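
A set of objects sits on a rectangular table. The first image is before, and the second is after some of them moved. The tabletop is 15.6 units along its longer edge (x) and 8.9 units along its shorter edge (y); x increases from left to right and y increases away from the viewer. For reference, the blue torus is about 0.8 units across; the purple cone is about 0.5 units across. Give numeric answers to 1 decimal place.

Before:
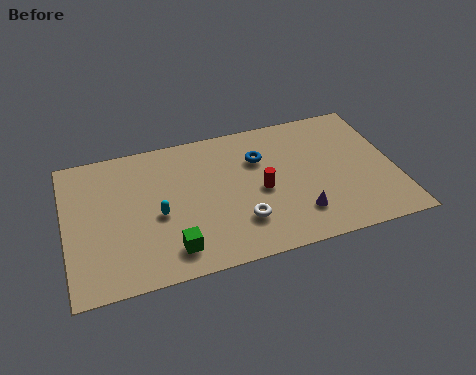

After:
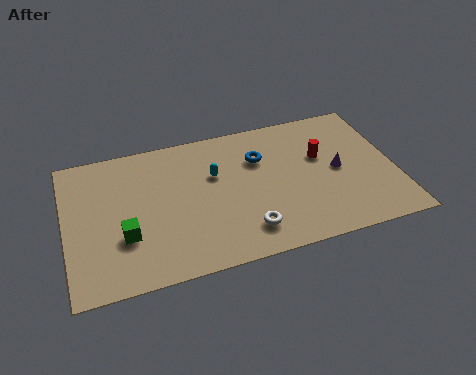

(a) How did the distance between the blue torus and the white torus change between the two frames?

+0.5

The distance was about 4.0 in the first image and 4.5 in the second, so they moved 0.5 units further apart.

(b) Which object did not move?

the blue torus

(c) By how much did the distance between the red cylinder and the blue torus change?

+0.9

Before: roughly 2.1 units apart; after: 3.0. That's 0.9 units further apart.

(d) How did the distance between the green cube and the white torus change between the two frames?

+2.3

Before: roughly 3.4 units apart; after: 5.7. That's 2.3 units further apart.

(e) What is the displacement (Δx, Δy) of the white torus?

(0.2, -0.6)

From the two frames, the white torus sits at roughly (8.1, 2.4) before and (8.3, 1.8) after.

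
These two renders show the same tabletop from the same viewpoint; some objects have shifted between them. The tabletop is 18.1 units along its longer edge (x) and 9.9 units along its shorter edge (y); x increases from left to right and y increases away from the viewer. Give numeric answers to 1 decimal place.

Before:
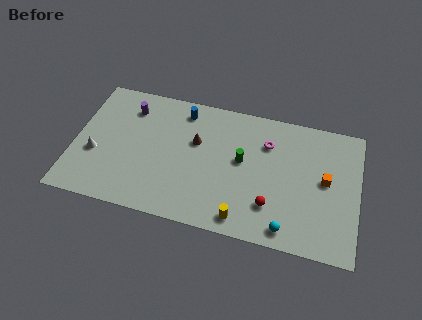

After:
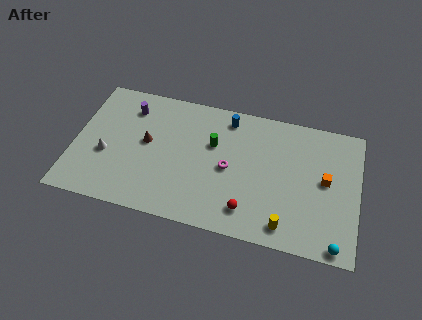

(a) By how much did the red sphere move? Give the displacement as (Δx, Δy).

(-1.4, -0.7)

The red sphere was at about (12.7, 2.6) and moved to about (11.3, 1.9).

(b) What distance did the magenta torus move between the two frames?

3.4

The magenta torus moved from about (12.2, 7.2) to (9.9, 4.7), a distance of √(2.3² + 2.5²) ≈ 3.4.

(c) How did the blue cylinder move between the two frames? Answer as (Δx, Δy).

(2.9, 0.1)

The blue cylinder was at about (6.7, 8.4) and moved to about (9.6, 8.5).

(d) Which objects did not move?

the purple cylinder and the orange cube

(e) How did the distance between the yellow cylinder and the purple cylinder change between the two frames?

+2.1

They were about 10.1 units apart before and 12.2 after — 2.1 units further apart.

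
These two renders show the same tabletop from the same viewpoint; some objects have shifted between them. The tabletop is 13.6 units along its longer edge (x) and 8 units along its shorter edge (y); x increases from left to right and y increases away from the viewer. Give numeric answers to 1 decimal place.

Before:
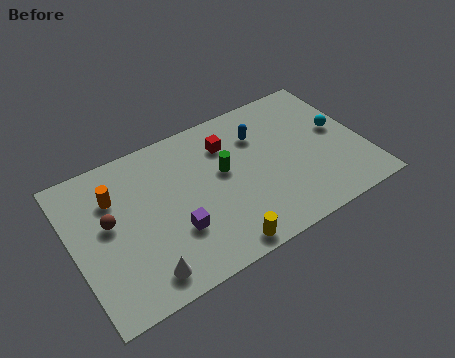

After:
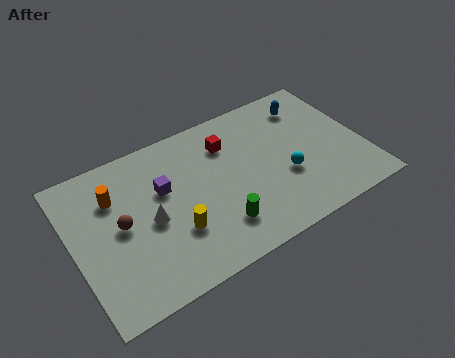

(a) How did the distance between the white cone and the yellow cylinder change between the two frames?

-2.0

The distance was about 3.5 in the first image and 1.5 in the second, so they moved 2.0 units closer together.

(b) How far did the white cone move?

2.6

From (2.8, 1.2) to (3.5, 3.7), the white cone covered √(0.7² + 2.5²) ≈ 2.6 units.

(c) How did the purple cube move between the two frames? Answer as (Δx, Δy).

(-0.2, 2.4)

From the two frames, the purple cube sits at roughly (4.5, 2.6) before and (4.3, 5.0) after.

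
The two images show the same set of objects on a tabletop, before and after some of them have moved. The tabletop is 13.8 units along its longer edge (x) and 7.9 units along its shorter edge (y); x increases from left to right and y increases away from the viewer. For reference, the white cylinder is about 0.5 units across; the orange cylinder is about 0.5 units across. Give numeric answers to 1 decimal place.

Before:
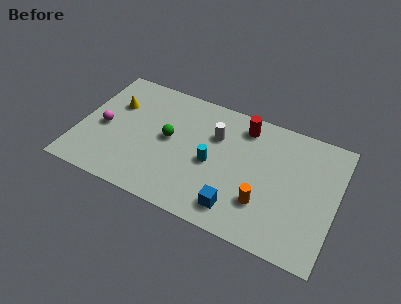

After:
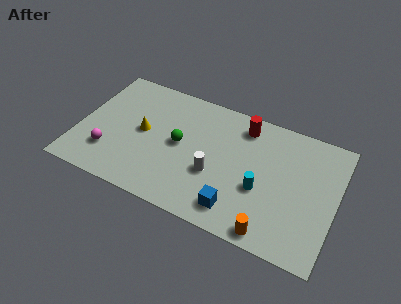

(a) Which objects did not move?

the blue cube and the red cylinder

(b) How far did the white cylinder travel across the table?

2.4

The white cylinder was near (7.2, 5.4) before and (7.4, 3.0) after, so it travelled √(0.2² + 2.4²) ≈ 2.4 units.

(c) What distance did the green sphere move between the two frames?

0.6

From (4.8, 4.2) to (5.4, 4.1), the green sphere covered √(0.6² + 0.1²) ≈ 0.6 units.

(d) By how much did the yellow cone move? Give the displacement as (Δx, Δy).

(1.7, -1.2)

The yellow cone started near (1.7, 5.3) and ended near (3.4, 4.1).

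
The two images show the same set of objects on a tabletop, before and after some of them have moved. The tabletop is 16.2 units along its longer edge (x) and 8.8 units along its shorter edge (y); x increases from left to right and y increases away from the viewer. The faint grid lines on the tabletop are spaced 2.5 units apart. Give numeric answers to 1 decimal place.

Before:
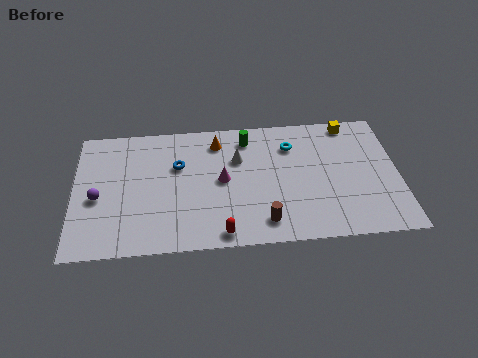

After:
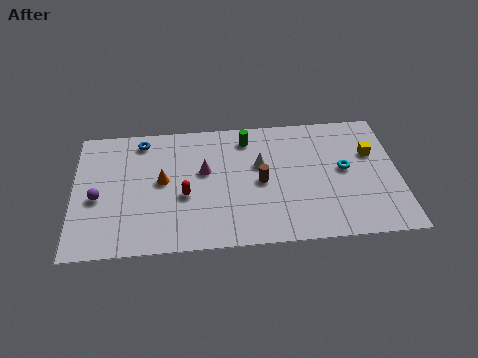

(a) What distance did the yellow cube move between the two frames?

2.4

The yellow cube was near (13.9, 7.9) before and (14.9, 5.7) after, so it travelled √(1.0² + 2.2²) ≈ 2.4 units.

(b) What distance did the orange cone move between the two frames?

3.8

The orange cone was near (7.2, 7.2) before and (4.4, 4.7) after, so it travelled √(2.8² + 2.5²) ≈ 3.8 units.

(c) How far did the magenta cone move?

1.1

The magenta cone moved from about (7.4, 4.5) to (6.5, 5.2), a distance of √(0.9² + 0.7²) ≈ 1.1.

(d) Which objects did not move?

the purple sphere and the green cylinder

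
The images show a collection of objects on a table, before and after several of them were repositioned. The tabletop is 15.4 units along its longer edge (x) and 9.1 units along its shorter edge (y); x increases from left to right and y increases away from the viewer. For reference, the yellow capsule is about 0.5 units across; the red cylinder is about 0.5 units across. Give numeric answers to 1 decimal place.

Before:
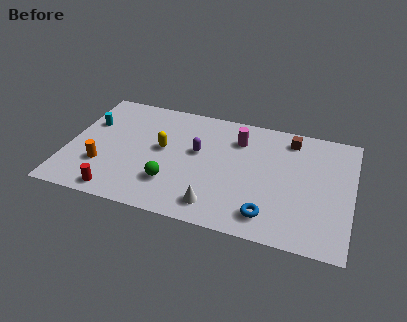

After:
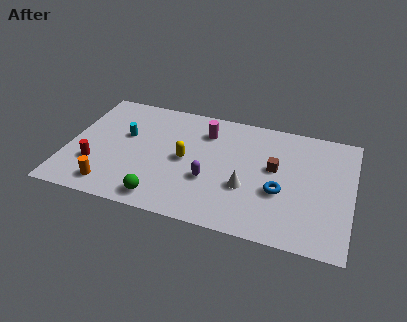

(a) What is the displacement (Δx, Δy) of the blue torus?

(0.5, 1.9)

The blue torus started near (11.1, 1.6) and ended near (11.6, 3.5).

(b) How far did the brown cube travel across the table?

2.6

The brown cube moved from about (11.9, 7.7) to (11.2, 5.2), a distance of √(0.7² + 2.5²) ≈ 2.6.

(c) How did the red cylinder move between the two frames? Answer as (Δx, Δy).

(-1.4, 1.8)

The red cylinder started near (3.0, 1.0) and ended near (1.6, 2.8).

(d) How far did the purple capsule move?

2.2

The purple capsule was near (7.0, 5.3) before and (7.8, 3.3) after, so it travelled √(0.8² + 2.0²) ≈ 2.2 units.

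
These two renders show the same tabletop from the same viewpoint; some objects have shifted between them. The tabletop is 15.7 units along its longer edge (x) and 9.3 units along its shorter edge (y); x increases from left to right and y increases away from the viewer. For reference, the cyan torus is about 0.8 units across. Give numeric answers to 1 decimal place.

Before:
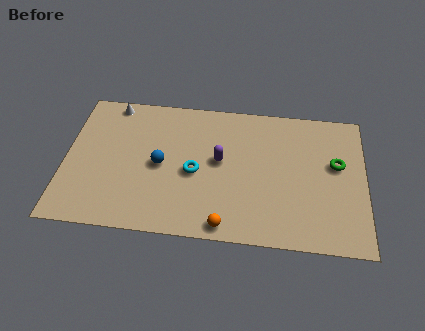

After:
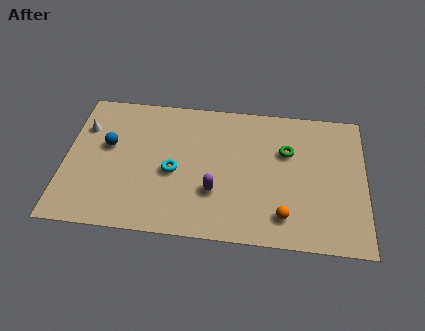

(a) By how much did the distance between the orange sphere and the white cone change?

+1.9

The distance was about 9.7 in the first image and 11.6 in the second, so they moved 1.9 units further apart.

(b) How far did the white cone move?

2.3

From (2.3, 8.4) to (0.9, 6.6), the white cone covered √(1.4² + 1.8²) ≈ 2.3 units.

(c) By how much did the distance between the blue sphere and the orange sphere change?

+5.0

They were about 5.0 units apart before and 10.0 after — 5.0 units further apart.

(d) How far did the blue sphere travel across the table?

3.0

From (5.0, 4.5) to (2.2, 5.5), the blue sphere covered √(2.8² + 1.0²) ≈ 3.0 units.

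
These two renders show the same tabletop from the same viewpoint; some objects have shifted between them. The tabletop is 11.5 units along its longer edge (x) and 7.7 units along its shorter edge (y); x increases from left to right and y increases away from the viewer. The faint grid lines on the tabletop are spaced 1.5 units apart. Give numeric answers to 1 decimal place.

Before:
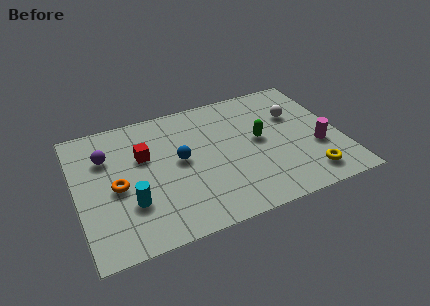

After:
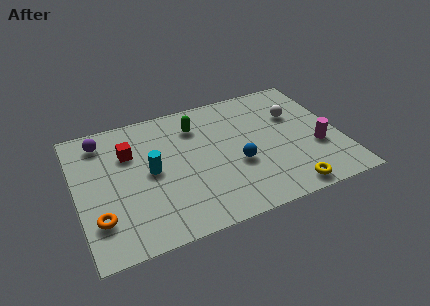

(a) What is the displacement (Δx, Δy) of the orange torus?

(-0.9, -1.5)

The orange torus was at about (1.7, 3.5) and moved to about (0.8, 2.0).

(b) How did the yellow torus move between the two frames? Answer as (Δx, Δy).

(-1.0, -0.5)

The yellow torus was at about (9.8, 1.3) and moved to about (8.8, 0.8).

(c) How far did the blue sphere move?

2.6

From (4.5, 4.1) to (6.9, 3.0), the blue sphere covered √(2.4² + 1.1²) ≈ 2.6 units.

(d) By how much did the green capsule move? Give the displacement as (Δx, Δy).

(-2.6, 1.8)

The green capsule started near (8.0, 4.1) and ended near (5.4, 5.9).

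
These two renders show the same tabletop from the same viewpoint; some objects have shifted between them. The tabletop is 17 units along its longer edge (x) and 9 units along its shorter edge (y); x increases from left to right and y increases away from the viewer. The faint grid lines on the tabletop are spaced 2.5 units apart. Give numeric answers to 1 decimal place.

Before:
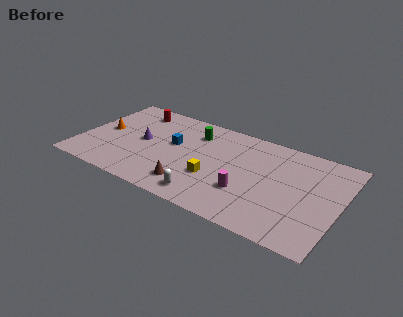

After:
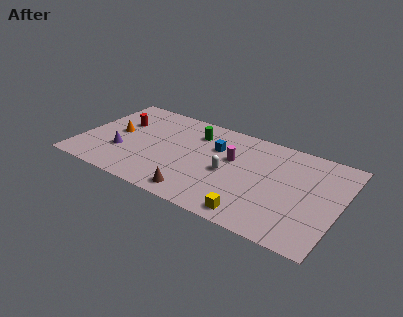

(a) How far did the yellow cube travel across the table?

3.6

The yellow cube moved from about (9.0, 3.2) to (11.9, 1.1), a distance of √(2.9² + 2.1²) ≈ 3.6.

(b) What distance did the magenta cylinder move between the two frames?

2.9

The magenta cylinder was near (11.2, 2.9) before and (9.9, 5.5) after, so it travelled √(1.3² + 2.6²) ≈ 2.9 units.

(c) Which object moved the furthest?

the yellow cube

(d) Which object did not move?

the green cylinder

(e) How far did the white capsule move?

3.0

The white capsule moved from about (8.8, 1.3) to (9.8, 4.1), a distance of √(1.0² + 2.8²) ≈ 3.0.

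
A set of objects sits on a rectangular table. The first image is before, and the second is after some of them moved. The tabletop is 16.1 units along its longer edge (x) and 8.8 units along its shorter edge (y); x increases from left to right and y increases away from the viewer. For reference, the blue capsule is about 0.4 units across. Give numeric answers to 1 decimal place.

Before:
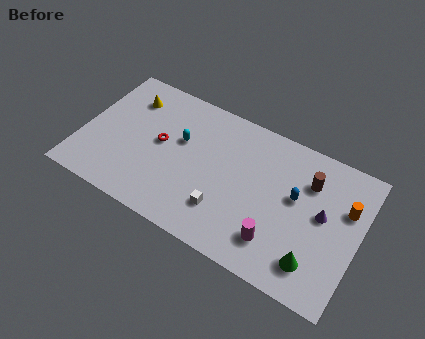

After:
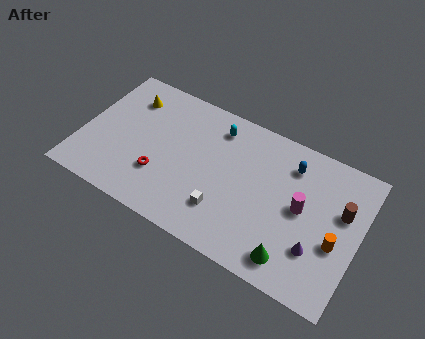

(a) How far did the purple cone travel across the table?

2.2

The purple cone moved from about (14.0, 4.8) to (13.9, 2.6), a distance of √(0.1² + 2.2²) ≈ 2.2.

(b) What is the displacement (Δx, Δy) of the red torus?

(0.3, -2.0)

From the two frames, the red torus sits at roughly (4.5, 4.7) before and (4.8, 2.7) after.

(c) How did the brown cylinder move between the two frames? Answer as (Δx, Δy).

(2.0, -0.9)

The brown cylinder was at about (13.0, 6.4) and moved to about (15.0, 5.5).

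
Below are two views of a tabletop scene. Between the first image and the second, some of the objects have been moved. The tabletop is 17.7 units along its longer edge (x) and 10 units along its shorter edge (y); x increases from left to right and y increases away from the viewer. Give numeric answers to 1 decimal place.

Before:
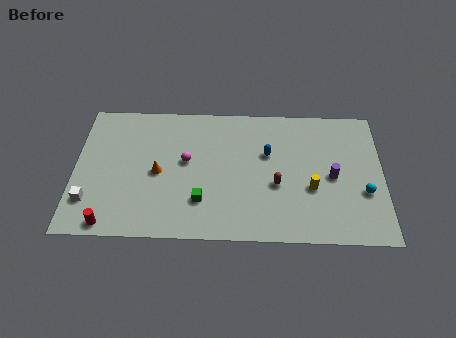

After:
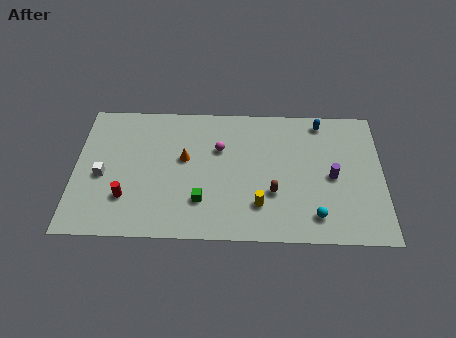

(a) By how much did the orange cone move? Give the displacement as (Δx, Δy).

(1.5, 1.1)

From the two frames, the orange cone sits at roughly (4.8, 4.7) before and (6.3, 5.8) after.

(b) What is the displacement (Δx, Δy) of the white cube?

(0.7, 1.9)

The white cube started near (0.9, 2.5) and ended near (1.6, 4.4).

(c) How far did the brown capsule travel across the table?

0.6

From (11.6, 4.0) to (11.4, 3.4), the brown capsule covered √(0.2² + 0.6²) ≈ 0.6 units.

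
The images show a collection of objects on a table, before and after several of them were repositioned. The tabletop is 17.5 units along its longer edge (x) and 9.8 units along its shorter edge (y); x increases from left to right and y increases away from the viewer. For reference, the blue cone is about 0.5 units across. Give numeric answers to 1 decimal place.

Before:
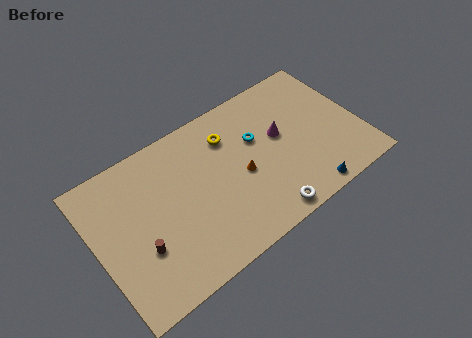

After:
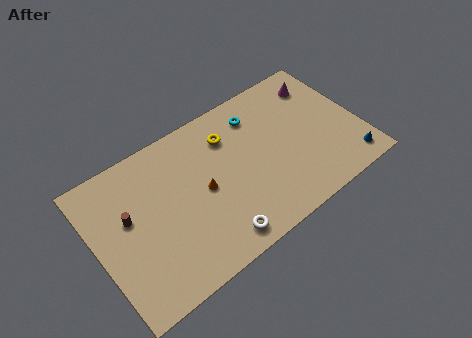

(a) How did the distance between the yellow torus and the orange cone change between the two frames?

+0.4

Before: roughly 3.0 units apart; after: 3.4. That's 0.4 units further apart.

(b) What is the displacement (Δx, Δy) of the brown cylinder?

(-0.4, 2.4)

From the two frames, the brown cylinder sits at roughly (2.6, 3.4) before and (2.2, 5.8) after.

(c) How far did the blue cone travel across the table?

3.1

The blue cone was near (13.2, 0.9) before and (16.3, 1.4) after, so it travelled √(3.1² + 0.5²) ≈ 3.1 units.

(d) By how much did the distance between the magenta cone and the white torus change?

+5.6

They were about 5.0 units apart before and 10.6 after — 5.6 units further apart.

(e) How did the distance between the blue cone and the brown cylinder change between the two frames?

+3.9

Before: roughly 10.9 units apart; after: 14.8. That's 3.9 units further apart.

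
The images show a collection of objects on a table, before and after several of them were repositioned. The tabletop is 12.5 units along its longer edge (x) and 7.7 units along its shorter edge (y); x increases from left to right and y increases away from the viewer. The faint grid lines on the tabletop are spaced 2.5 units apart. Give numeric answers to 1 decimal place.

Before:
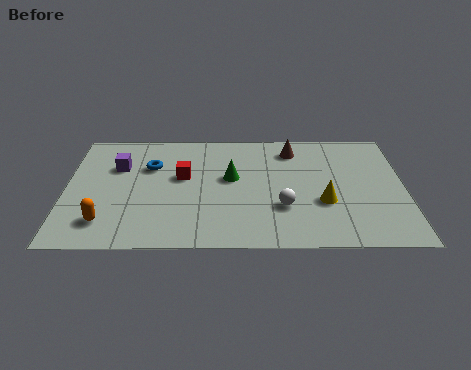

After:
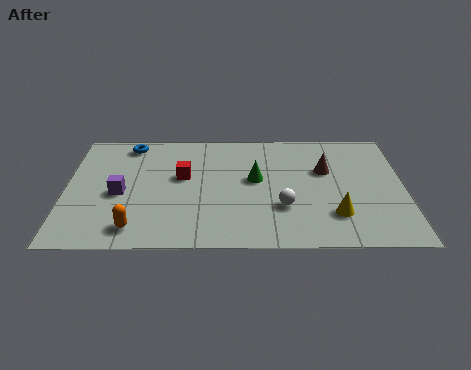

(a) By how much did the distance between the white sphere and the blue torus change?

+1.5

They were about 5.6 units apart before and 7.1 after — 1.5 units further apart.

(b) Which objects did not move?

the red cube and the white sphere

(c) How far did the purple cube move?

1.8

The purple cube was near (1.9, 5.2) before and (2.0, 3.4) after, so it travelled √(0.1² + 1.8²) ≈ 1.8 units.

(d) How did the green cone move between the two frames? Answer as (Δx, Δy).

(0.9, -0.1)

The green cone was at about (6.1, 4.4) and moved to about (7.0, 4.3).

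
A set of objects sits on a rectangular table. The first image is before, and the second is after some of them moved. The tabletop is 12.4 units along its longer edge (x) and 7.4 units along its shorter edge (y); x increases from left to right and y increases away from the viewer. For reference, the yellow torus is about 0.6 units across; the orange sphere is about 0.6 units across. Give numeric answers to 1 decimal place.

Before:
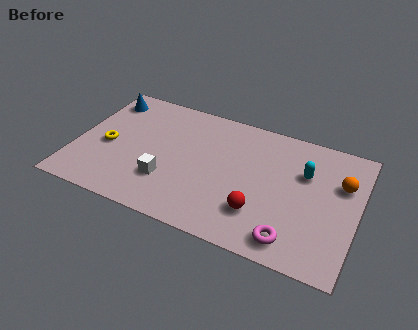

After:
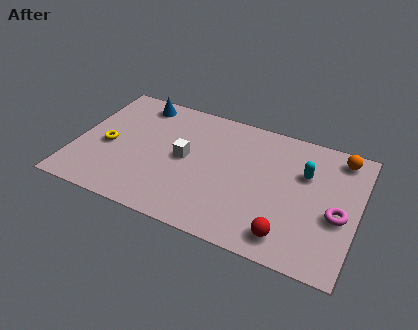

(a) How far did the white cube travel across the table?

1.7

From (4.2, 2.2) to (4.8, 3.8), the white cube covered √(0.6² + 1.6²) ≈ 1.7 units.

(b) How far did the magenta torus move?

2.7

The magenta torus moved from about (9.8, 1.1) to (11.6, 3.1), a distance of √(1.8² + 2.0²) ≈ 2.7.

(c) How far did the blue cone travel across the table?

1.5

The blue cone was near (0.9, 6.1) before and (2.4, 6.4) after, so it travelled √(1.5² + 0.3²) ≈ 1.5 units.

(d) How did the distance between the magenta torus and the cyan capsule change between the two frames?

-1.4

They were about 3.8 units apart before and 2.4 after — 1.4 units closer together.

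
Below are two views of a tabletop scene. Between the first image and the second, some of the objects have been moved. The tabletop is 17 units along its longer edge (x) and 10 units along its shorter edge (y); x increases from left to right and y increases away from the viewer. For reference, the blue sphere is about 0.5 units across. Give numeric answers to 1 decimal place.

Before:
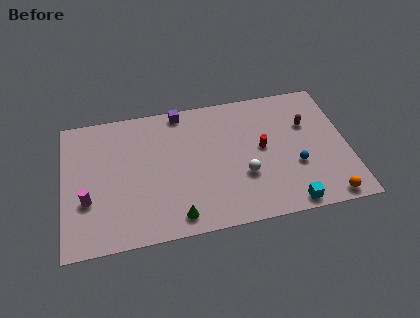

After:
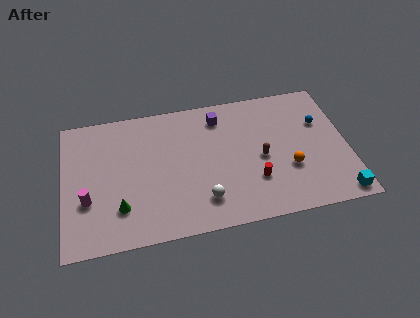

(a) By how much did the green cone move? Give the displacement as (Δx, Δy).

(-3.3, 1.3)

The green cone was at about (6.6, 1.3) and moved to about (3.3, 2.6).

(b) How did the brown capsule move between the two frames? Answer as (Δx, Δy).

(-2.9, -2.0)

The brown capsule was at about (14.7, 6.6) and moved to about (11.8, 4.6).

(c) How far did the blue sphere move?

3.4

From (13.8, 3.6) to (15.5, 6.6), the blue sphere covered √(1.7² + 3.0²) ≈ 3.4 units.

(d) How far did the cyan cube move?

3.0

From (13.2, 0.9) to (16.2, 1.0), the cyan cube covered √(3.0² + 0.1²) ≈ 3.0 units.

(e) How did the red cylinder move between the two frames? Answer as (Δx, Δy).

(-0.6, -2.3)

From the two frames, the red cylinder sits at roughly (11.9, 5.3) before and (11.3, 3.0) after.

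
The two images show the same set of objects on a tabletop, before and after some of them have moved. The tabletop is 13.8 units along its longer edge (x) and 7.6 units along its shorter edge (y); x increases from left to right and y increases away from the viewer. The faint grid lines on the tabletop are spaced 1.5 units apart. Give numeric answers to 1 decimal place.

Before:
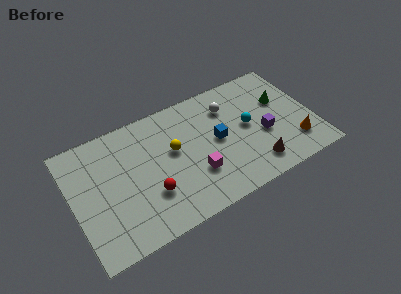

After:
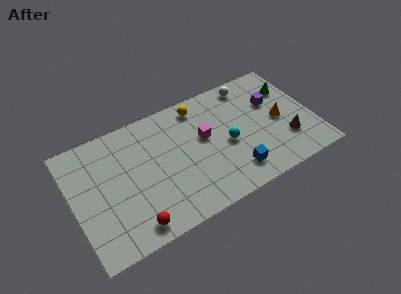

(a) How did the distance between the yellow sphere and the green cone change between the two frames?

-1.1

Before: roughly 6.4 units apart; after: 5.3. That's 1.1 units closer together.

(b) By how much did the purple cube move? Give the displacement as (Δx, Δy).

(0.8, 1.8)

From the two frames, the purple cube sits at roughly (10.9, 3.1) before and (11.7, 4.9) after.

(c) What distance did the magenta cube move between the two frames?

2.2

The magenta cube was near (6.8, 2.4) before and (7.6, 4.4) after, so it travelled √(0.8² + 2.0²) ≈ 2.2 units.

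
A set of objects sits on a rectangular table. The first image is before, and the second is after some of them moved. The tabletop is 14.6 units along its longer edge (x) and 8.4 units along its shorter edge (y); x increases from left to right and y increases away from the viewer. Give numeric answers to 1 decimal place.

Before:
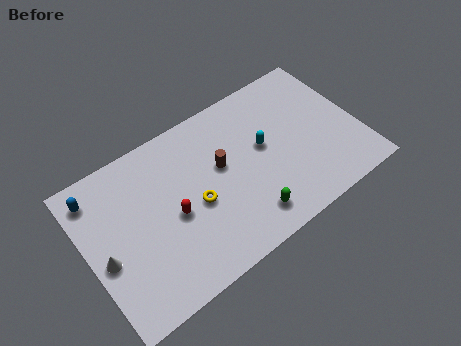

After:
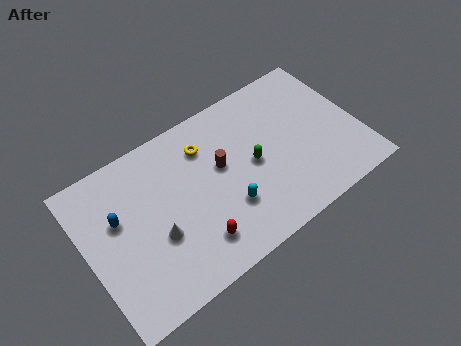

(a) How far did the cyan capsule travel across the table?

3.2

The cyan capsule was near (9.6, 4.7) before and (7.2, 2.6) after, so it travelled √(2.4² + 2.1²) ≈ 3.2 units.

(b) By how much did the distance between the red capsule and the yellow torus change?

+3.6

The distance was about 1.2 in the first image and 4.8 in the second, so they moved 3.6 units further apart.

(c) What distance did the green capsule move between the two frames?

2.7

From (8.1, 1.5) to (8.9, 4.1), the green capsule covered √(0.8² + 2.6²) ≈ 2.7 units.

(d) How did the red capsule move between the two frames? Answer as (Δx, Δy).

(0.8, -2.0)

The red capsule was at about (4.5, 3.8) and moved to about (5.3, 1.8).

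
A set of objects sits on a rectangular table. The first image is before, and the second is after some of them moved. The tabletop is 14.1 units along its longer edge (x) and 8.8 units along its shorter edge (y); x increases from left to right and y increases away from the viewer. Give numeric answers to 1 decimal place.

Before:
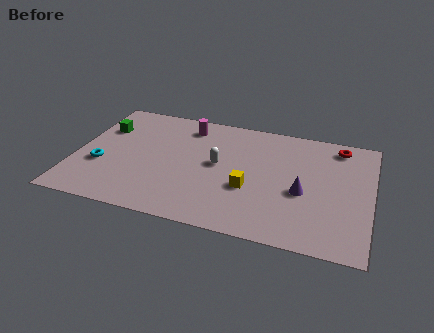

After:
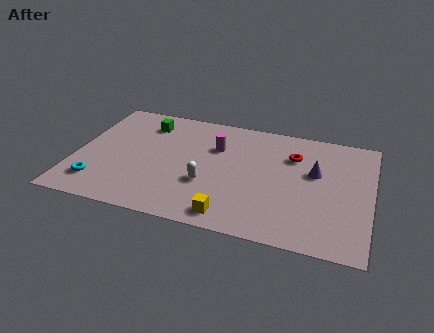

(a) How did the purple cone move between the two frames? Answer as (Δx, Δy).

(0.5, 1.6)

The purple cone started near (10.9, 3.7) and ended near (11.4, 5.3).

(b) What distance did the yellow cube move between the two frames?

2.3

The yellow cube moved from about (8.4, 3.3) to (7.7, 1.1), a distance of √(0.7² + 2.2²) ≈ 2.3.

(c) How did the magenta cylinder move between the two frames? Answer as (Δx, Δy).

(1.5, -1.3)

The magenta cylinder was at about (5.1, 7.3) and moved to about (6.6, 6.0).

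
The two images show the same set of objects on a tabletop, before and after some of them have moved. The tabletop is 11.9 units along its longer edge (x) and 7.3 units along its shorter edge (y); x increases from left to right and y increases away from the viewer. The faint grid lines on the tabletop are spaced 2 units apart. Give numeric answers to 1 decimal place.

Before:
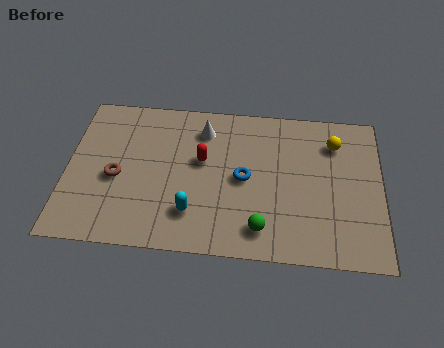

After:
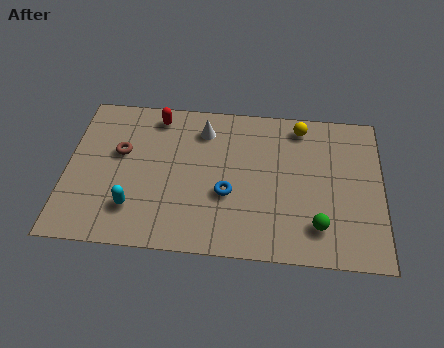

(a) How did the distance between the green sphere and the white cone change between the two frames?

+1.0

The distance was about 5.1 in the first image and 6.1 in the second, so they moved 1.0 units further apart.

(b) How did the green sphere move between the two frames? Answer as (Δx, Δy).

(2.1, 0.3)

The green sphere was at about (7.4, 1.3) and moved to about (9.5, 1.6).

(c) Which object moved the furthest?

the red capsule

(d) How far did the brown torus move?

1.2

From (1.9, 3.2) to (2.0, 4.4), the brown torus covered √(0.1² + 1.2²) ≈ 1.2 units.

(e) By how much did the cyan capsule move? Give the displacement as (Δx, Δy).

(-2.2, 0.0)

The cyan capsule started near (4.8, 1.8) and ended near (2.6, 1.8).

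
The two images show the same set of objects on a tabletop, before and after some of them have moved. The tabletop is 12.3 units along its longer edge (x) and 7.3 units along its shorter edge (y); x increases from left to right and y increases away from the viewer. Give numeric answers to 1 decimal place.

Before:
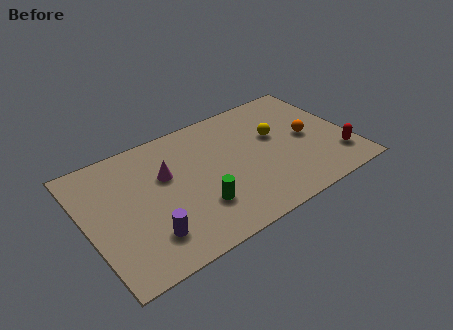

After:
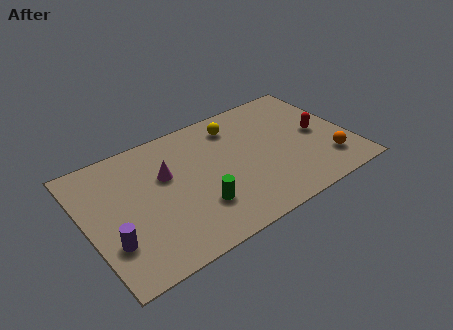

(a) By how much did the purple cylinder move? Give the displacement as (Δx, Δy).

(-1.6, 0.5)

The purple cylinder was at about (2.5, 1.7) and moved to about (0.9, 2.2).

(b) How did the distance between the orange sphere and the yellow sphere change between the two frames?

+4.0

The distance was about 1.6 in the first image and 5.6 in the second, so they moved 4.0 units further apart.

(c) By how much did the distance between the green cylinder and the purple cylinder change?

+1.6

The distance was about 2.4 in the first image and 4.0 in the second, so they moved 1.6 units further apart.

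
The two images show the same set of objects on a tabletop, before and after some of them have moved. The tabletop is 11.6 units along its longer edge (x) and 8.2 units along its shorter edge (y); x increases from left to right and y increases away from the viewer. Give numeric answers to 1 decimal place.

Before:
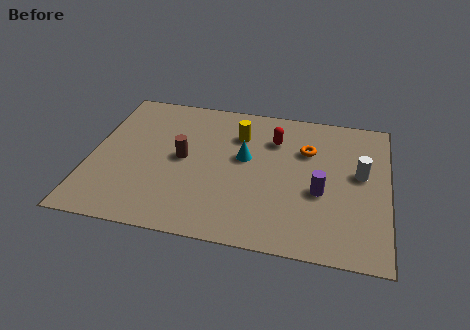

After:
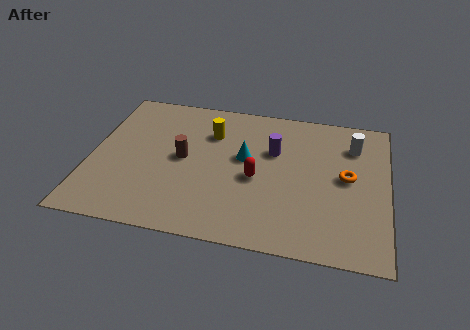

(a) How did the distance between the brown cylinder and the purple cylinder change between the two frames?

-1.8

The distance was about 5.5 in the first image and 3.7 in the second, so they moved 1.8 units closer together.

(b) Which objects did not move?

the cyan cone and the brown cylinder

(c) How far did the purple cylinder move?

2.8

The purple cylinder moved from about (9.0, 3.3) to (7.1, 5.3), a distance of √(1.9² + 2.0²) ≈ 2.8.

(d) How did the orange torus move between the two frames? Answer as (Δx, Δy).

(1.6, -1.3)

The orange torus was at about (8.4, 5.6) and moved to about (10.0, 4.3).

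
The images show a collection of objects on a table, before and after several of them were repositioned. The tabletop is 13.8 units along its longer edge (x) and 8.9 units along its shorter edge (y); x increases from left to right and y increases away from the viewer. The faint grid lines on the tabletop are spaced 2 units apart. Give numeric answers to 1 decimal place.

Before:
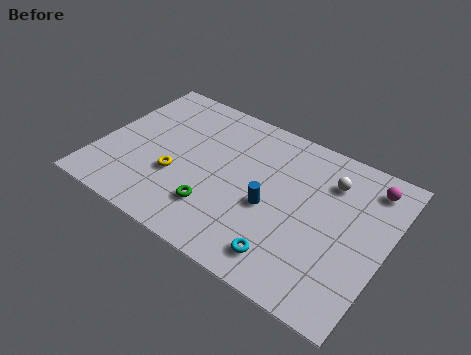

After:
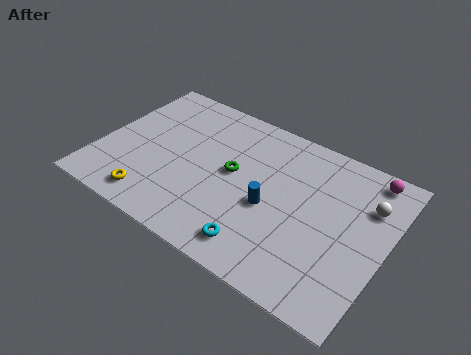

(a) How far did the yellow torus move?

2.1

From (3.9, 3.2) to (3.1, 1.3), the yellow torus covered √(0.8² + 1.9²) ≈ 2.1 units.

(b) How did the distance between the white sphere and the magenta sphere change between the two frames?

-0.3

Before: roughly 1.9 units apart; after: 1.6. That's 0.3 units closer together.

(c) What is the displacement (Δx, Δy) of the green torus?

(0.4, 2.5)

The green torus was at about (6.0, 2.3) and moved to about (6.4, 4.8).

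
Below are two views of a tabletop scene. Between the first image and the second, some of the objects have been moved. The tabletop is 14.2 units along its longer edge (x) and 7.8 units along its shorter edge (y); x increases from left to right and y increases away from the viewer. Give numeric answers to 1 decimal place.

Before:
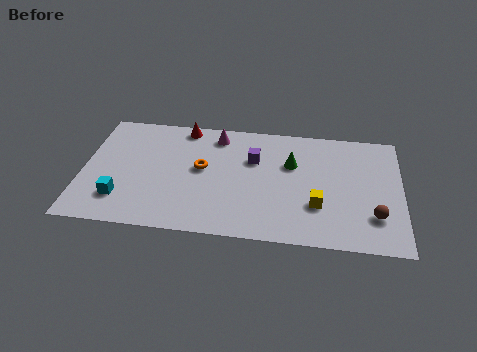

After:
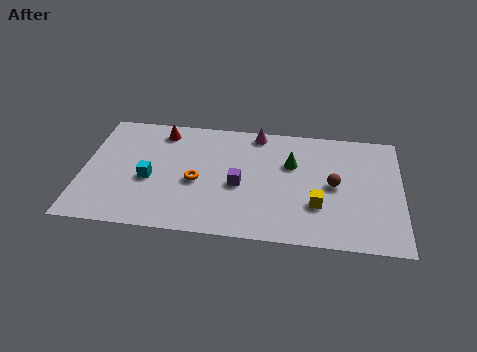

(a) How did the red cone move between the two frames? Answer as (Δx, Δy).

(-1.0, -0.4)

From the two frames, the red cone sits at roughly (4.4, 7.0) before and (3.4, 6.6) after.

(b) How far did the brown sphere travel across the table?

2.5

The brown sphere moved from about (13.0, 2.1) to (11.2, 3.9), a distance of √(1.8² + 1.8²) ≈ 2.5.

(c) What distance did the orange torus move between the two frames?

0.9

From (5.3, 4.3) to (5.1, 3.4), the orange torus covered √(0.2² + 0.9²) ≈ 0.9 units.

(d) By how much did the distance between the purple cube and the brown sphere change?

-2.0

The distance was about 6.2 in the first image and 4.2 in the second, so they moved 2.0 units closer together.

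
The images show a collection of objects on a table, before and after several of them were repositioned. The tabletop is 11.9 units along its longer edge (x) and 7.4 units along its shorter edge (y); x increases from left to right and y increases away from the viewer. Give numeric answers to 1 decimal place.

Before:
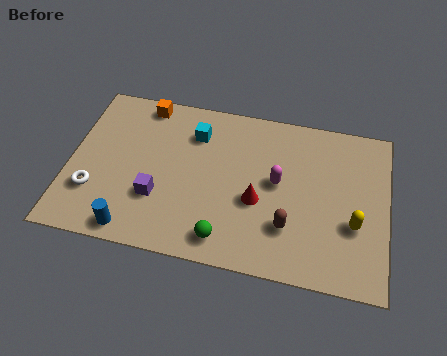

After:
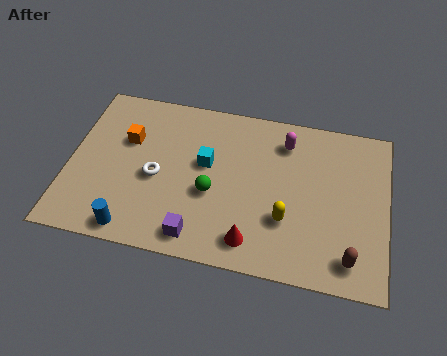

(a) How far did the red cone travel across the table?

1.8

From (7.1, 3.0) to (7.0, 1.2), the red cone covered √(0.1² + 1.8²) ≈ 1.8 units.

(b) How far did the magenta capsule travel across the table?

1.9

From (7.8, 4.0) to (8.0, 5.9), the magenta capsule covered √(0.2² + 1.9²) ≈ 1.9 units.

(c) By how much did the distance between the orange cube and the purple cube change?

+0.5

The distance was about 4.3 in the first image and 4.8 in the second, so they moved 0.5 units further apart.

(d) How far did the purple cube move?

2.1

The purple cube was near (3.4, 2.4) before and (5.0, 1.0) after, so it travelled √(1.6² + 1.4²) ≈ 2.1 units.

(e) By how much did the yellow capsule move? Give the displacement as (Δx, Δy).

(-2.5, -0.3)

The yellow capsule started near (10.7, 2.7) and ended near (8.2, 2.4).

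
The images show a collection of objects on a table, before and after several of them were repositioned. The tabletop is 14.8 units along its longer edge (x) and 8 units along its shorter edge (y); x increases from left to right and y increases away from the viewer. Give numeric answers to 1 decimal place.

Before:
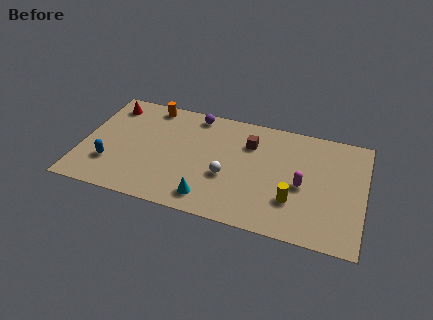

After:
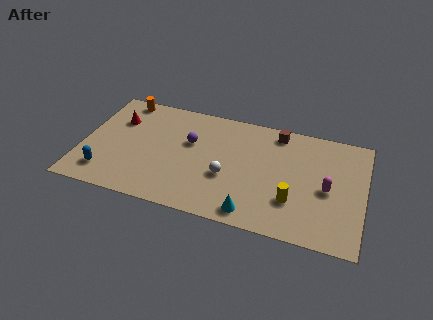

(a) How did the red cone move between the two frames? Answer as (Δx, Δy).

(0.5, -1.0)

The red cone was at about (1.2, 6.6) and moved to about (1.7, 5.6).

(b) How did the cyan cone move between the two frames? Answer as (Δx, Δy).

(2.3, -0.3)

The cyan cone was at about (6.9, 1.3) and moved to about (9.2, 1.0).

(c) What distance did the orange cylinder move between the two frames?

1.5

The orange cylinder moved from about (3.3, 7.1) to (1.8, 7.2), a distance of √(1.5² + 0.1²) ≈ 1.5.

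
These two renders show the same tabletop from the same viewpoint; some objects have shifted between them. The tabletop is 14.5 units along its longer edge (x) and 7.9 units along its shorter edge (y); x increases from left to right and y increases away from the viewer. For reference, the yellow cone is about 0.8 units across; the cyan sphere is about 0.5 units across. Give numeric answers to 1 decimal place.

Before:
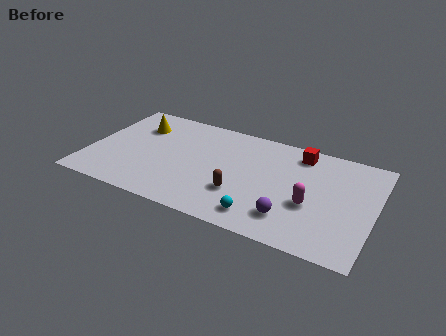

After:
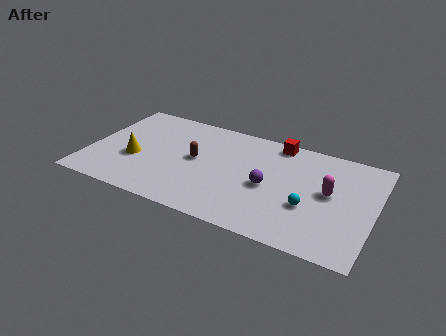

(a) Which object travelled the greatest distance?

the brown capsule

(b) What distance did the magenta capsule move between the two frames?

1.4

The magenta capsule was near (11.4, 3.1) before and (12.2, 4.3) after, so it travelled √(0.8² + 1.2²) ≈ 1.4 units.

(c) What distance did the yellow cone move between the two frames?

2.7

The yellow cone moved from about (2.2, 5.8) to (2.4, 3.1), a distance of √(0.2² + 2.7²) ≈ 2.7.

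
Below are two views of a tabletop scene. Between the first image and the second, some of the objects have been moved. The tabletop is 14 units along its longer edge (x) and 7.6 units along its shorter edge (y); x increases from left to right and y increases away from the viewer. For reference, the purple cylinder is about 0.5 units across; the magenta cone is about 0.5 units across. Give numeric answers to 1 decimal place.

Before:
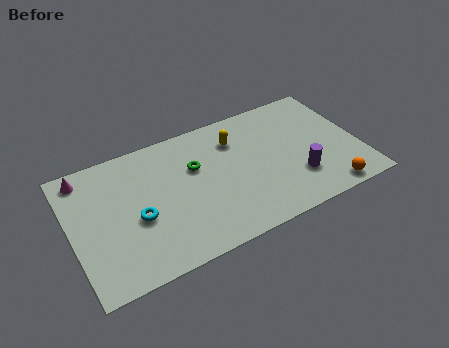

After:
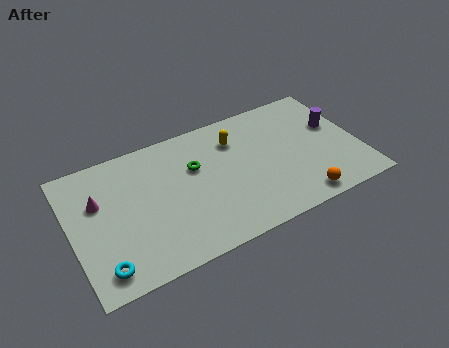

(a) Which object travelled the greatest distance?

the purple cylinder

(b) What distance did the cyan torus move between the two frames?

2.8

From (3.1, 3.2) to (1.2, 1.2), the cyan torus covered √(1.9² + 2.0²) ≈ 2.8 units.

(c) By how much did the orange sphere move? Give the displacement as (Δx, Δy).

(-1.4, 0.1)

The orange sphere was at about (12.1, 0.8) and moved to about (10.7, 0.9).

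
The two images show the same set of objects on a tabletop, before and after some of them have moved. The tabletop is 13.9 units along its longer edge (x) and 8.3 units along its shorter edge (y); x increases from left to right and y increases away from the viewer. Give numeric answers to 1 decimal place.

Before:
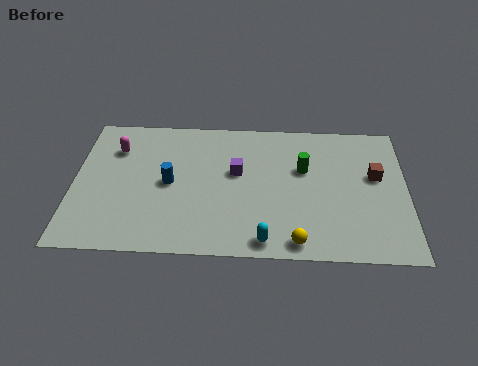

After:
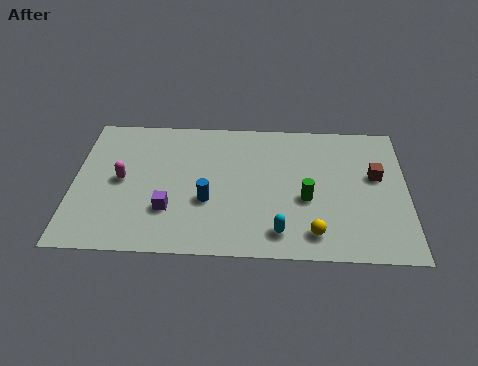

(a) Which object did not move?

the brown cube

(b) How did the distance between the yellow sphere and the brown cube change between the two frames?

-0.8

Before: roughly 5.2 units apart; after: 4.4. That's 0.8 units closer together.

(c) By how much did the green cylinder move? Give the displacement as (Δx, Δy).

(0.1, -1.8)

The green cylinder started near (9.6, 5.2) and ended near (9.7, 3.4).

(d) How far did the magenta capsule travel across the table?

1.9

The magenta capsule moved from about (1.7, 6.1) to (2.0, 4.2), a distance of √(0.3² + 1.9²) ≈ 1.9.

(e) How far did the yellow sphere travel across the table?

0.9

From (9.3, 0.9) to (10.0, 1.4), the yellow sphere covered √(0.7² + 0.5²) ≈ 0.9 units.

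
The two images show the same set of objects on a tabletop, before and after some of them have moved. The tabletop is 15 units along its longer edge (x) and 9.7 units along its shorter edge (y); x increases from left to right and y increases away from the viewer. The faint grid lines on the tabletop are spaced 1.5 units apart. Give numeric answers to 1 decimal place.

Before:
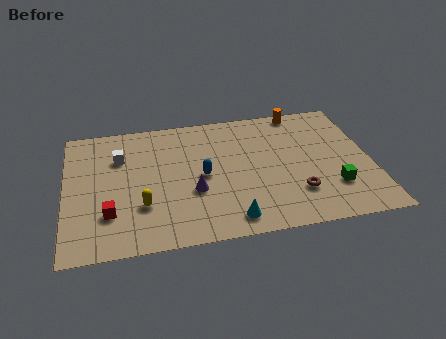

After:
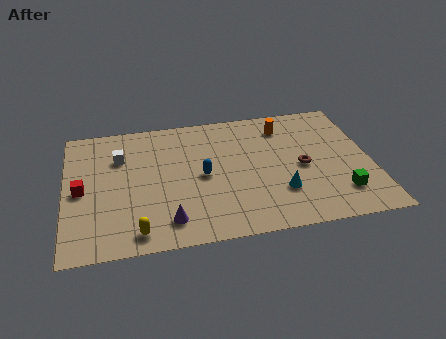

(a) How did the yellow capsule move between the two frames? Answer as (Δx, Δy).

(-0.3, -1.8)

The yellow capsule was at about (3.7, 3.0) and moved to about (3.4, 1.2).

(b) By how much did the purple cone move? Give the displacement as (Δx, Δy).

(-1.3, -1.9)

The purple cone was at about (6.2, 3.6) and moved to about (4.9, 1.7).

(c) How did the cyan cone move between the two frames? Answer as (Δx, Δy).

(2.5, 1.5)

The cyan cone started near (7.9, 1.3) and ended near (10.4, 2.8).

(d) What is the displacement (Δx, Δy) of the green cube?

(0.3, -0.5)

The green cube was at about (13.0, 2.7) and moved to about (13.3, 2.2).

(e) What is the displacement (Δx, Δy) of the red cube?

(-1.3, 1.9)

The red cube was at about (2.1, 2.7) and moved to about (0.8, 4.6).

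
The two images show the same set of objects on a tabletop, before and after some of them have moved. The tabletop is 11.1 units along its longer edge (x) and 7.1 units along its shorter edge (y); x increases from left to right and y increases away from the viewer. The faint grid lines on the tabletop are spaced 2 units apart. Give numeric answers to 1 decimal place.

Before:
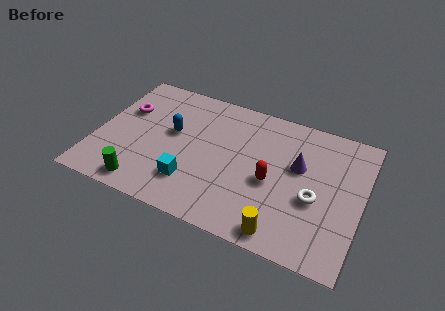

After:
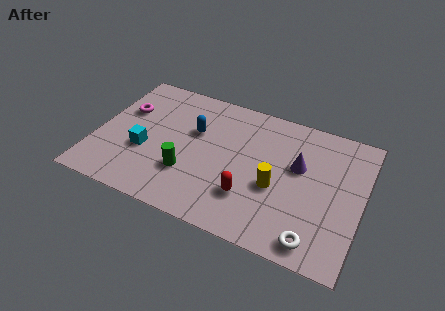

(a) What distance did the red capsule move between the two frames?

1.4

The red capsule was near (7.4, 3.1) before and (6.6, 2.0) after, so it travelled √(0.8² + 1.1²) ≈ 1.4 units.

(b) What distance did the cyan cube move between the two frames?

2.3

From (4.2, 1.8) to (2.1, 2.7), the cyan cube covered √(2.1² + 0.9²) ≈ 2.3 units.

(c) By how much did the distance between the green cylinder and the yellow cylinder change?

-2.1

They were about 5.8 units apart before and 3.7 after — 2.1 units closer together.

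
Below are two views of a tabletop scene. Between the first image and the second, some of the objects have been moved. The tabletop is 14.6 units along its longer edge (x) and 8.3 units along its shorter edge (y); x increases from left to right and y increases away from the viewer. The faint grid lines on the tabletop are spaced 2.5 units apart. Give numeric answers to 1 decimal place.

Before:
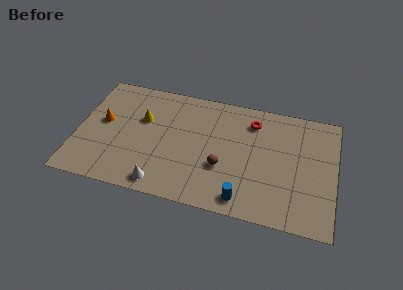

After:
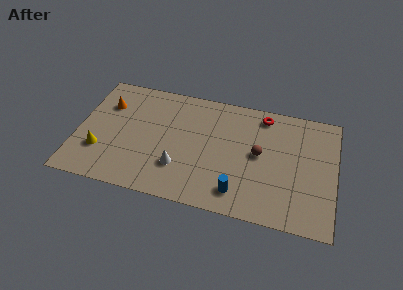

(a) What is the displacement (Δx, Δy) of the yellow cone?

(-2.2, -2.8)

The yellow cone was at about (3.6, 5.3) and moved to about (1.4, 2.5).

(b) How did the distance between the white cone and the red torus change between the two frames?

-0.8

Before: roughly 7.4 units apart; after: 6.6. That's 0.8 units closer together.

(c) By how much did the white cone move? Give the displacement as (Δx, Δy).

(0.9, 1.4)

From the two frames, the white cone sits at roughly (5.0, 1.0) before and (5.9, 2.4) after.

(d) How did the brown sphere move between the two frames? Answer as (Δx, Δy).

(2.0, 1.4)

The brown sphere was at about (8.3, 3.0) and moved to about (10.3, 4.4).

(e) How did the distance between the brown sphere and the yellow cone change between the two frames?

+3.9

They were about 5.2 units apart before and 9.1 after — 3.9 units further apart.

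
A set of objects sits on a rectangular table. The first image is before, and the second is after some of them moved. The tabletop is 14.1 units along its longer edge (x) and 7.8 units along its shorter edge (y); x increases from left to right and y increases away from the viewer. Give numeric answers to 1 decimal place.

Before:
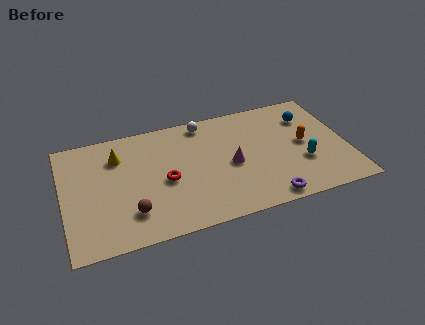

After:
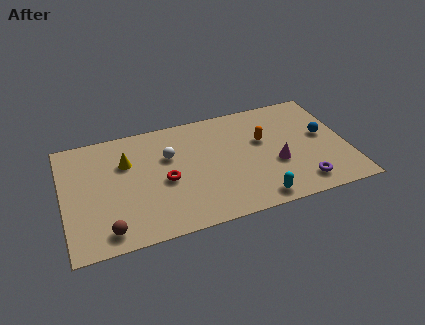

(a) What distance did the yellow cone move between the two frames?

0.6

The yellow cone moved from about (2.8, 5.8) to (3.2, 5.3), a distance of √(0.4² + 0.5²) ≈ 0.6.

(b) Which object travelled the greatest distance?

the cyan capsule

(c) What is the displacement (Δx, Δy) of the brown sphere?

(-1.2, -0.8)

From the two frames, the brown sphere sits at roughly (3.2, 1.9) before and (2.0, 1.1) after.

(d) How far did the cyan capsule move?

3.1

The cyan capsule moved from about (11.8, 2.7) to (9.3, 0.9), a distance of √(2.5² + 1.8²) ≈ 3.1.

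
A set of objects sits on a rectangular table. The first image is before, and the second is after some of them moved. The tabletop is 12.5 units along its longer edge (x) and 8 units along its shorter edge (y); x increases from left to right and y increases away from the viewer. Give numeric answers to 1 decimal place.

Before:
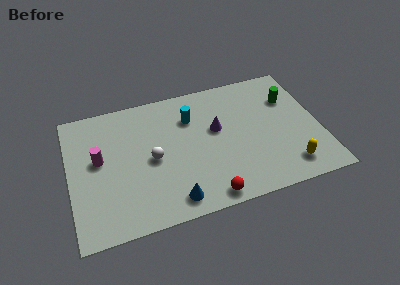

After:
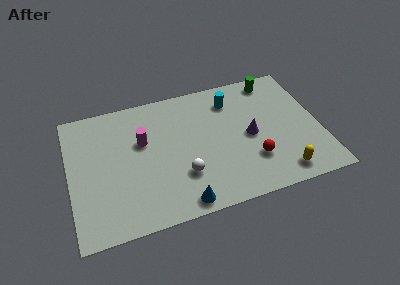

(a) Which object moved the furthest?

the red sphere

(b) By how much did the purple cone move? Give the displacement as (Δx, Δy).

(1.6, -0.9)

The purple cone started near (7.4, 4.7) and ended near (9.0, 3.8).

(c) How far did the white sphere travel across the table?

2.0

The white sphere was near (4.1, 3.8) before and (5.5, 2.4) after, so it travelled √(1.4² + 1.4²) ≈ 2.0 units.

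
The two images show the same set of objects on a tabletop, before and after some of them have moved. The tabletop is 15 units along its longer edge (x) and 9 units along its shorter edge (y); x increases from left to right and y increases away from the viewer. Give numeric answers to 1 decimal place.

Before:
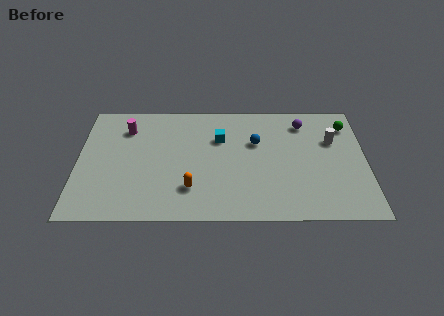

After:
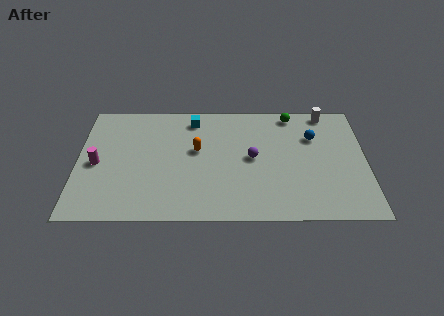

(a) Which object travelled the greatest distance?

the purple sphere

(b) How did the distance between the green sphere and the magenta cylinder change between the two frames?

-0.7

The distance was about 11.6 in the first image and 10.9 in the second, so they moved 0.7 units closer together.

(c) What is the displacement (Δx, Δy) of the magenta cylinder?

(-1.5, -2.7)

The magenta cylinder started near (2.5, 6.9) and ended near (1.0, 4.2).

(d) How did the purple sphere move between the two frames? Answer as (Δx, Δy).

(-2.7, -2.7)

From the two frames, the purple sphere sits at roughly (11.8, 7.3) before and (9.1, 4.6) after.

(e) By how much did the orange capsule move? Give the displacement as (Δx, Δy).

(0.3, 2.9)

The orange capsule started near (5.9, 2.3) and ended near (6.2, 5.2).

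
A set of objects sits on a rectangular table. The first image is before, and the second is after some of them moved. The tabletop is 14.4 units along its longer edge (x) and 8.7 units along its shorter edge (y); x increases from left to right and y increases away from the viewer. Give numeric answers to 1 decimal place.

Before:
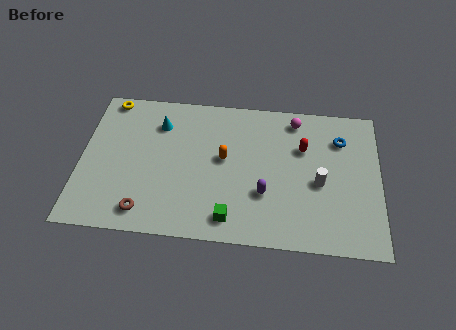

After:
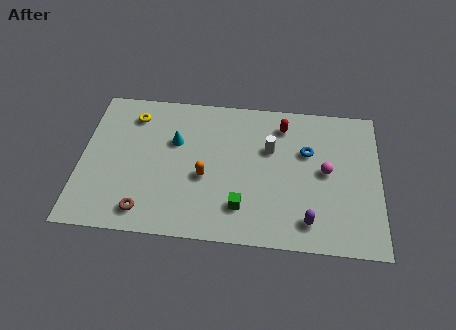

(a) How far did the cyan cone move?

1.3

The cyan cone moved from about (3.7, 6.6) to (4.5, 5.6), a distance of √(0.8² + 1.0²) ≈ 1.3.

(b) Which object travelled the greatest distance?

the magenta sphere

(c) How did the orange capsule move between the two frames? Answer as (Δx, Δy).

(-0.9, -1.2)

The orange capsule was at about (6.9, 4.8) and moved to about (6.0, 3.6).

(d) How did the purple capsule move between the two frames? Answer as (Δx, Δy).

(2.1, -1.4)

From the two frames, the purple capsule sits at roughly (8.9, 2.9) before and (11.0, 1.5) after.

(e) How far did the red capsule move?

1.6

From (10.7, 5.8) to (9.7, 7.1), the red capsule covered √(1.0² + 1.3²) ≈ 1.6 units.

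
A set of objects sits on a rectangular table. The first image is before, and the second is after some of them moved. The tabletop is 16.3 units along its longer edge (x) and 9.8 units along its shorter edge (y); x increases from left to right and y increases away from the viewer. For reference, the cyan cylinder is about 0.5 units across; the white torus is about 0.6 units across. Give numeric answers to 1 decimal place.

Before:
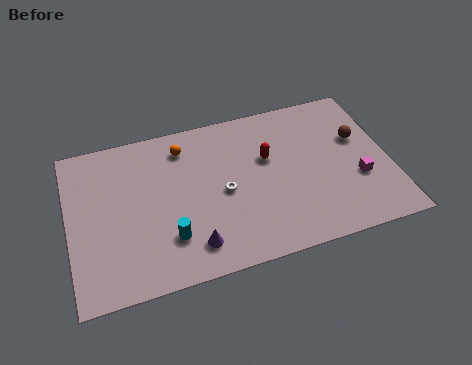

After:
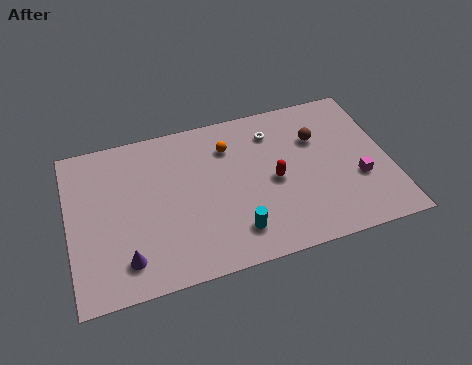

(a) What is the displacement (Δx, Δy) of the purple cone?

(-3.3, 0.1)

The purple cone was at about (6.0, 1.8) and moved to about (2.7, 1.9).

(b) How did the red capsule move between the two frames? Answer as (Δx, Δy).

(0.2, -1.5)

The red capsule was at about (10.2, 6.1) and moved to about (10.4, 4.6).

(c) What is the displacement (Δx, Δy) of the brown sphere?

(-2.1, 0.6)

The brown sphere was at about (14.9, 6.1) and moved to about (12.8, 6.7).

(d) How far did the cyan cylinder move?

3.4

From (4.9, 2.6) to (8.2, 2.0), the cyan cylinder covered √(3.3² + 0.6²) ≈ 3.4 units.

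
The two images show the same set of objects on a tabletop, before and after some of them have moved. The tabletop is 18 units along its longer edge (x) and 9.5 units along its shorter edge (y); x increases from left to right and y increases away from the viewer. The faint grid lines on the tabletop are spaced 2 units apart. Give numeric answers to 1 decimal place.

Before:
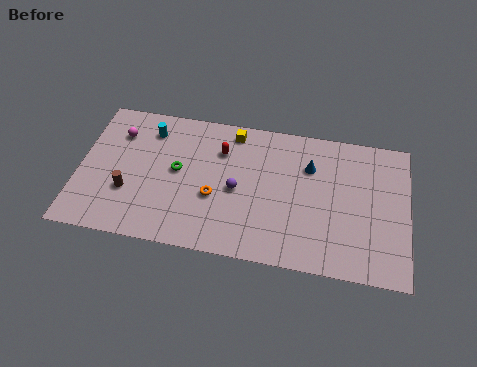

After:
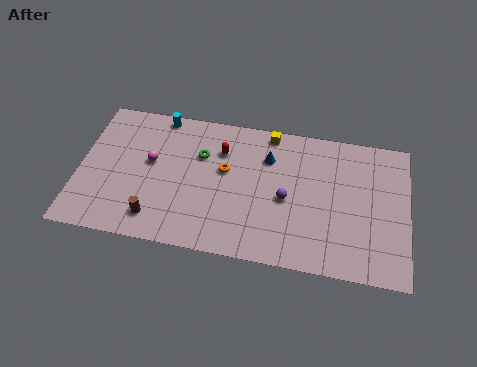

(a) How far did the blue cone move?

2.3

From (12.6, 6.7) to (10.3, 6.9), the blue cone covered √(2.3² + 0.2²) ≈ 2.3 units.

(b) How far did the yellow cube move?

2.0

From (8.3, 8.3) to (10.3, 8.6), the yellow cube covered √(2.0² + 0.3²) ≈ 2.0 units.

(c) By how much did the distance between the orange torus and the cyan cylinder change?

-0.5

They were about 5.4 units apart before and 4.9 after — 0.5 units closer together.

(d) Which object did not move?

the red capsule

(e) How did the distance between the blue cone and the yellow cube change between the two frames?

-2.9

The distance was about 4.6 in the first image and 1.7 in the second, so they moved 2.9 units closer together.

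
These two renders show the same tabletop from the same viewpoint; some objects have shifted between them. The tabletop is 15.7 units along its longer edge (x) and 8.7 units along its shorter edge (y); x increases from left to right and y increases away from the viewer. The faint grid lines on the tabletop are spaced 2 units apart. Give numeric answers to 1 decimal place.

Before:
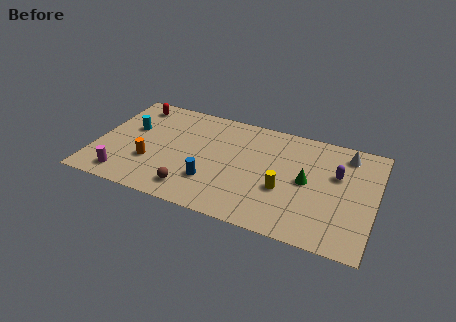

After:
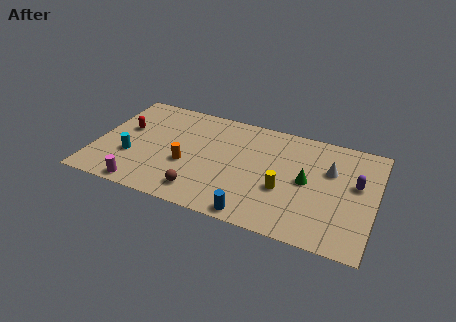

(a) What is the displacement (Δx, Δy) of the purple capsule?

(1.1, -0.4)

The purple capsule started near (13.5, 5.5) and ended near (14.6, 5.1).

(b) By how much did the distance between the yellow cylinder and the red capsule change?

-0.5

The distance was about 9.9 in the first image and 9.4 in the second, so they moved 0.5 units closer together.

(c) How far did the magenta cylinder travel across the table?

1.2

From (1.9, 1.3) to (3.0, 0.8), the magenta cylinder covered √(1.1² + 0.5²) ≈ 1.2 units.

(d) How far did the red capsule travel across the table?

2.2

The red capsule was near (1.7, 7.4) before and (1.5, 5.2) after, so it travelled √(0.2² + 2.2²) ≈ 2.2 units.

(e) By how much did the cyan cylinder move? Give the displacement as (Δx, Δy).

(0.3, -2.3)

The cyan cylinder started near (1.8, 5.3) and ended near (2.1, 3.0).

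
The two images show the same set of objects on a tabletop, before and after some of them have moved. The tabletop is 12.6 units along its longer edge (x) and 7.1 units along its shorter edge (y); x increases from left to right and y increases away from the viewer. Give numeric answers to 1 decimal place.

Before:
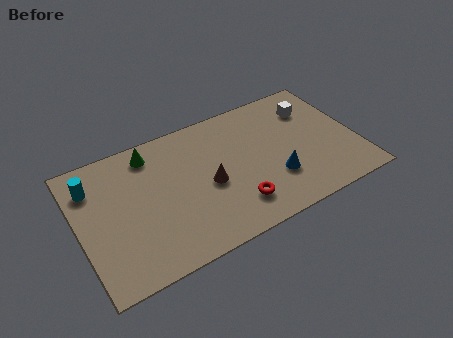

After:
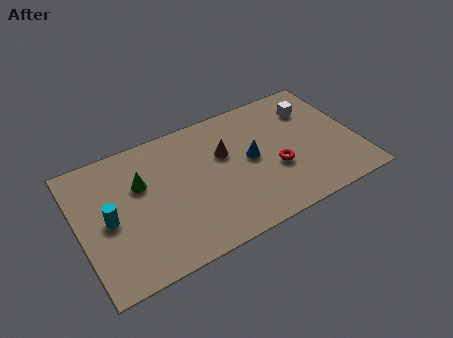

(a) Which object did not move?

the white cube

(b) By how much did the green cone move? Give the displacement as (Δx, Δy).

(-0.6, -1.4)

The green cone started near (3.5, 6.0) and ended near (2.9, 4.6).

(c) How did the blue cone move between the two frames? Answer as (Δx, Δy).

(-0.9, 1.5)

The blue cone was at about (8.7, 2.2) and moved to about (7.8, 3.7).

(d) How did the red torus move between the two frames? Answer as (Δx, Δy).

(2.0, 1.1)

The red torus started near (6.8, 1.6) and ended near (8.8, 2.7).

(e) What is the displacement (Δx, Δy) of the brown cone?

(0.9, 1.3)

The brown cone was at about (5.8, 3.2) and moved to about (6.7, 4.5).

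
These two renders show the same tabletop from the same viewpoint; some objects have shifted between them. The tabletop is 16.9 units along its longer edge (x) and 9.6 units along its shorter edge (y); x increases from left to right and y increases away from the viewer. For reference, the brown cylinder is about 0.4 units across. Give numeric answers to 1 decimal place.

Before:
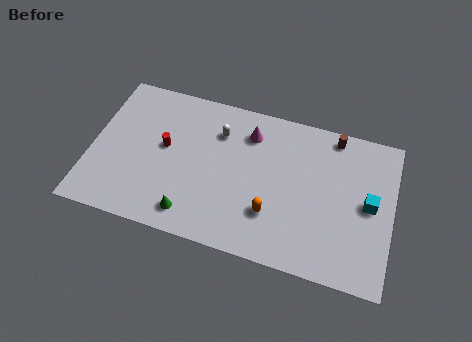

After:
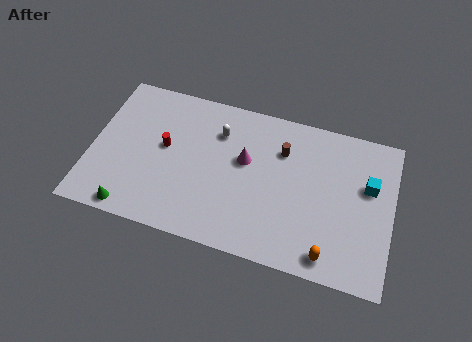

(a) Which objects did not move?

the red cylinder and the white capsule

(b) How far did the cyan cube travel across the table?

1.1

From (15.6, 4.9) to (15.5, 6.0), the cyan cube covered √(0.1² + 1.1²) ≈ 1.1 units.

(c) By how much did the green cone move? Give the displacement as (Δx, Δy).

(-3.3, -0.6)

The green cone started near (5.9, 1.5) and ended near (2.6, 0.9).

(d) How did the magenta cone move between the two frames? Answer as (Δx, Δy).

(-0.1, -1.8)

The magenta cone started near (8.7, 7.5) and ended near (8.6, 5.7).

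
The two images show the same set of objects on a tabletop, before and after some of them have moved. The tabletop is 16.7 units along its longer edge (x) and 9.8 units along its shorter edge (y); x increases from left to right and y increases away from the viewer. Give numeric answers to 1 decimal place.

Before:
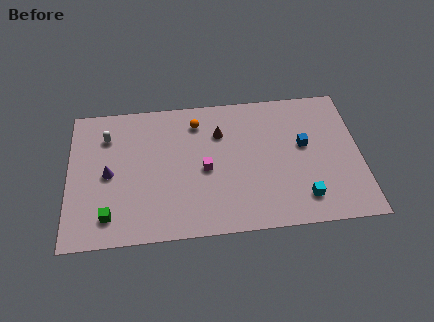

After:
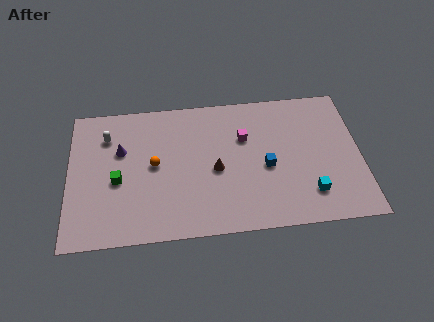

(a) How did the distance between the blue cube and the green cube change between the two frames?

-3.3

They were about 11.8 units apart before and 8.5 after — 3.3 units closer together.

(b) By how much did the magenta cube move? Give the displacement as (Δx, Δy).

(2.3, 2.0)

From the two frames, the magenta cube sits at roughly (7.8, 4.5) before and (10.1, 6.5) after.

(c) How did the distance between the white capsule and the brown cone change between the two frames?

+0.4

They were about 6.5 units apart before and 6.9 after — 0.4 units further apart.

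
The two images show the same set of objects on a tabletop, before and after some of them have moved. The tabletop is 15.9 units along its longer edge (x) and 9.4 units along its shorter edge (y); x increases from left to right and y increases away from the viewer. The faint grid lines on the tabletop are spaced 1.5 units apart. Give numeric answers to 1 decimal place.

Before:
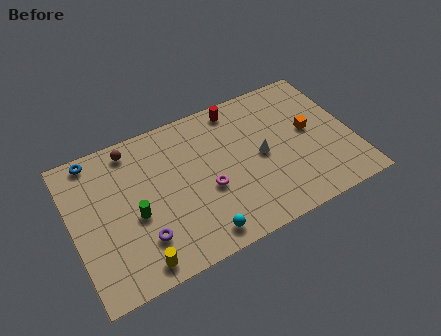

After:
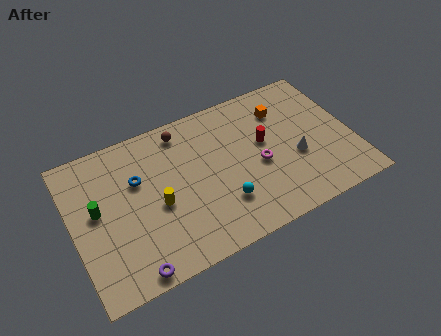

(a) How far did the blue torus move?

3.3

The blue torus moved from about (1.6, 8.5) to (3.8, 6.1), a distance of √(2.2² + 2.4²) ≈ 3.3.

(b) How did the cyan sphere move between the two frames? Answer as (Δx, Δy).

(1.5, 1.4)

The cyan sphere started near (6.7, 1.2) and ended near (8.2, 2.6).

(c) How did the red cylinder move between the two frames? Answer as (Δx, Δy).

(1.2, -2.9)

The red cylinder started near (9.8, 8.3) and ended near (11.0, 5.4).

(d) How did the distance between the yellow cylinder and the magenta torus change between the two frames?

+0.7

The distance was about 5.1 in the first image and 5.8 in the second, so they moved 0.7 units further apart.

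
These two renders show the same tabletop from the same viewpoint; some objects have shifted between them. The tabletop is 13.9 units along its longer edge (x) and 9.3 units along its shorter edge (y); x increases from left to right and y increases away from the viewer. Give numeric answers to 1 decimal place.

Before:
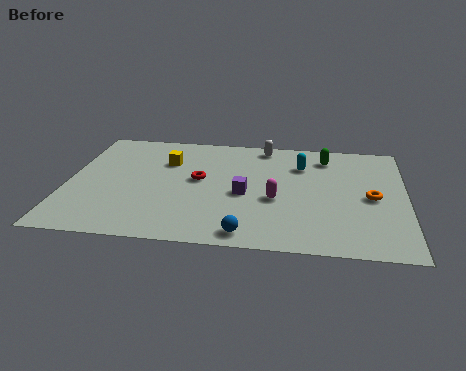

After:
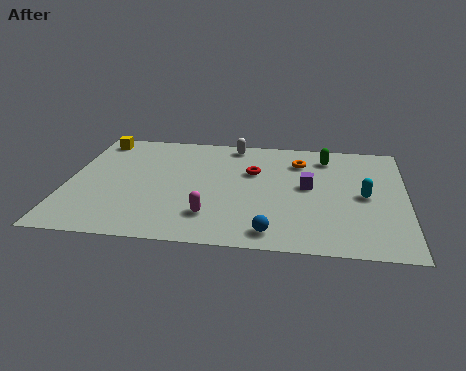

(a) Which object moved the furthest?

the orange torus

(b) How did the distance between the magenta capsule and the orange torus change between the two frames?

+2.1

The distance was about 3.9 in the first image and 6.0 in the second, so they moved 2.1 units further apart.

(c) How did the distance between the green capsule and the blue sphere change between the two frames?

-0.6

The distance was about 7.3 in the first image and 6.7 in the second, so they moved 0.6 units closer together.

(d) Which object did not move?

the green capsule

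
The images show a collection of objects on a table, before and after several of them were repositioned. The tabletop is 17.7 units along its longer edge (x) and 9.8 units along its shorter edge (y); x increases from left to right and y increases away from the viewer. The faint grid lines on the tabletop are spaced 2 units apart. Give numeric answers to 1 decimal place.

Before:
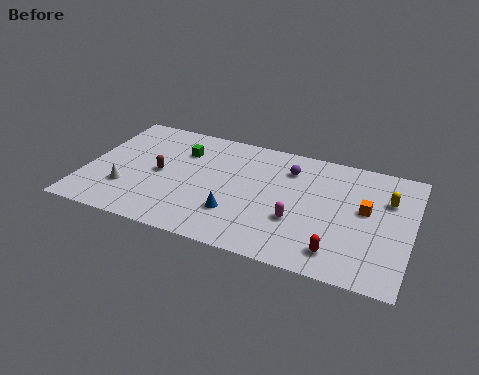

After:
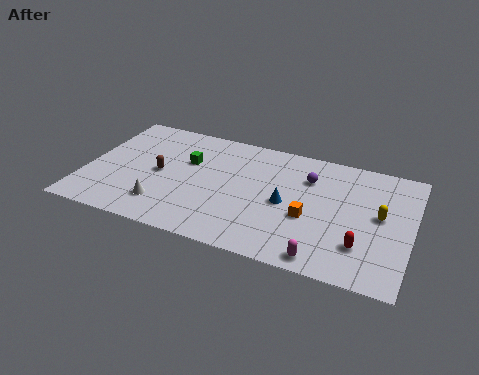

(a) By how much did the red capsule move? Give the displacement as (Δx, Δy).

(1.2, 0.9)

From the two frames, the red capsule sits at roughly (14.0, 1.7) before and (15.2, 2.6) after.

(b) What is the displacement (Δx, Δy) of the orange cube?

(-2.9, -1.6)

From the two frames, the orange cube sits at roughly (15.2, 5.5) before and (12.3, 3.9) after.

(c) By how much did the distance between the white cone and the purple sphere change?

-0.7

Before: roughly 9.7 units apart; after: 9.0. That's 0.7 units closer together.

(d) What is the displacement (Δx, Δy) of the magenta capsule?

(1.6, -2.4)

The magenta capsule was at about (11.7, 3.4) and moved to about (13.3, 1.0).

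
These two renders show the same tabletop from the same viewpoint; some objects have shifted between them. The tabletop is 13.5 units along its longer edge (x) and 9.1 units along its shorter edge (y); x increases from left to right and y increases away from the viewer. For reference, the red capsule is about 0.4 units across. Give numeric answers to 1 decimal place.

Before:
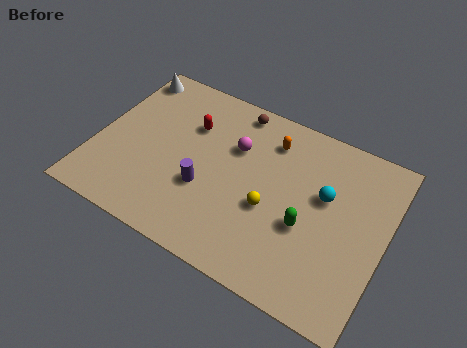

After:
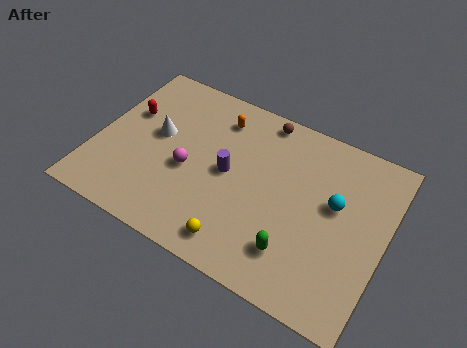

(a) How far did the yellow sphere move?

2.6

The yellow sphere moved from about (8.3, 3.7) to (7.2, 1.3), a distance of √(1.1² + 2.4²) ≈ 2.6.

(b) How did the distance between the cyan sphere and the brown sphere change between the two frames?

-0.5

Before: roughly 5.3 units apart; after: 4.8. That's 0.5 units closer together.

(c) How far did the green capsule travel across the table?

1.5

The green capsule was near (10.0, 3.6) before and (9.7, 2.1) after, so it travelled √(0.3² + 1.5²) ≈ 1.5 units.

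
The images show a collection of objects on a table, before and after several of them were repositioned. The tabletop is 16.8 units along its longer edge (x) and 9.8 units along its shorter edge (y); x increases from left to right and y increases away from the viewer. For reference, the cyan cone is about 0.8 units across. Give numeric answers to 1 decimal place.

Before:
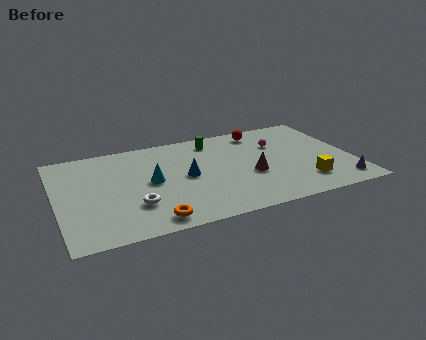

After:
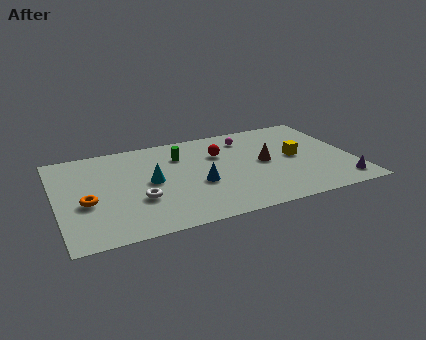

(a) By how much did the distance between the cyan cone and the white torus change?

-0.6

They were about 2.4 units apart before and 1.8 after — 0.6 units closer together.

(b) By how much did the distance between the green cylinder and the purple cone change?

+0.9

The distance was about 9.4 in the first image and 10.3 in the second, so they moved 0.9 units further apart.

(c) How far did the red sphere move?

3.1

From (12.0, 8.4) to (9.4, 6.7), the red sphere covered √(2.6² + 1.7²) ≈ 3.1 units.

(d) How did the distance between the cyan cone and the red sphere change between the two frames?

-3.1

They were about 7.5 units apart before and 4.4 after — 3.1 units closer together.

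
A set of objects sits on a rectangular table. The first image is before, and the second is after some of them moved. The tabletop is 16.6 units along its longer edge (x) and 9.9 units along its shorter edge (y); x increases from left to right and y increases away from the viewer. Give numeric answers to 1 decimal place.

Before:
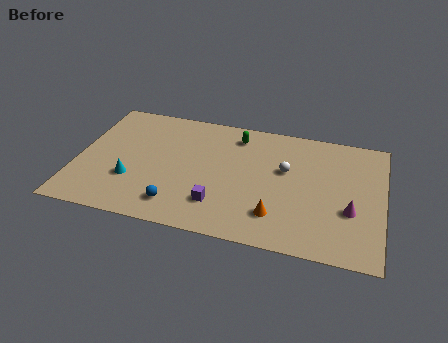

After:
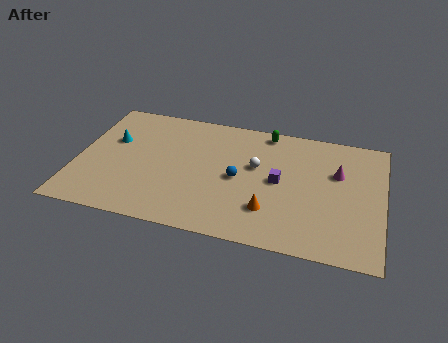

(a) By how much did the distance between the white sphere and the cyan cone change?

-0.8

The distance was about 8.7 in the first image and 7.9 in the second, so they moved 0.8 units closer together.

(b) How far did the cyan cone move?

3.3

The cyan cone moved from about (3.1, 3.2) to (1.8, 6.2), a distance of √(1.3² + 3.0²) ≈ 3.3.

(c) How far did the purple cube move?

4.0

The purple cube was near (7.9, 2.4) before and (11.0, 5.0) after, so it travelled √(3.1² + 2.6²) ≈ 4.0 units.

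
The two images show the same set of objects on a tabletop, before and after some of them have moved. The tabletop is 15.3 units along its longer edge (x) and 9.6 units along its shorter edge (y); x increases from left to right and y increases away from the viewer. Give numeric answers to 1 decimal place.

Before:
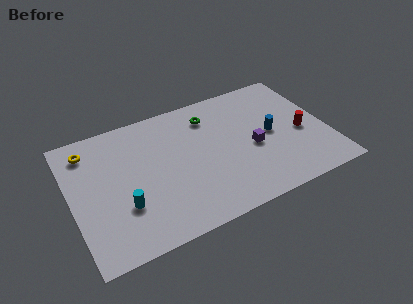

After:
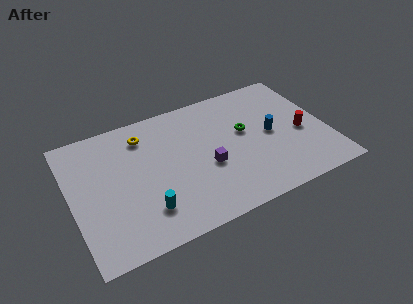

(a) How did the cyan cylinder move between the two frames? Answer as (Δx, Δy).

(1.2, -0.8)

The cyan cylinder started near (2.9, 3.1) and ended near (4.1, 2.3).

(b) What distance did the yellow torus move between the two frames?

3.3

From (1.3, 7.9) to (4.6, 7.7), the yellow torus covered √(3.3² + 0.2²) ≈ 3.3 units.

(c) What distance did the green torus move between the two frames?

2.8

The green torus moved from about (8.6, 7.6) to (10.5, 5.6), a distance of √(1.9² + 2.0²) ≈ 2.8.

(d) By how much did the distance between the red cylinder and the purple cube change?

+2.8

The distance was about 3.0 in the first image and 5.8 in the second, so they moved 2.8 units further apart.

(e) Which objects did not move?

the red cylinder and the blue cylinder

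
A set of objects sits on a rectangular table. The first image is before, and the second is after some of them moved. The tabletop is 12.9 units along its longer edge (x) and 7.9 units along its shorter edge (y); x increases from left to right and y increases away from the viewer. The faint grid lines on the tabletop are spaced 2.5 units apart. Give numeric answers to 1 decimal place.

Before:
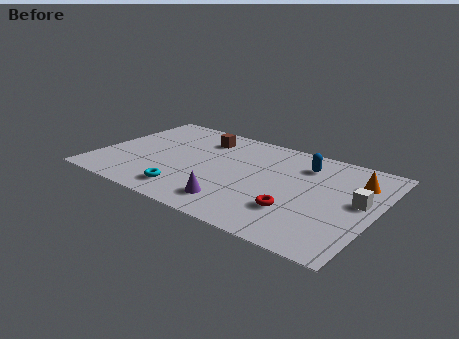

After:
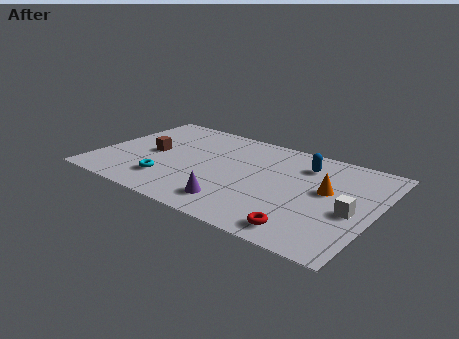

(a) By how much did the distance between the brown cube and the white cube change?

+1.6

The distance was about 7.9 in the first image and 9.5 in the second, so they moved 1.6 units further apart.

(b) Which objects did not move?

the purple cone and the blue capsule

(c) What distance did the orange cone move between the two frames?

1.8

From (11.8, 5.8) to (10.6, 4.5), the orange cone covered √(1.2² + 1.3²) ≈ 1.8 units.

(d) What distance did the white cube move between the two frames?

0.9

The white cube moved from about (12.1, 4.3) to (11.9, 3.4), a distance of √(0.2² + 0.9²) ≈ 0.9.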